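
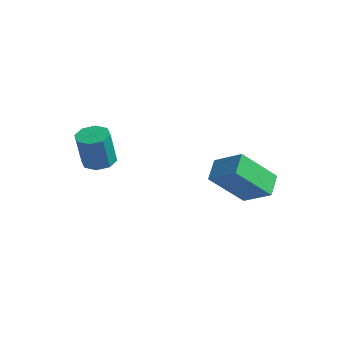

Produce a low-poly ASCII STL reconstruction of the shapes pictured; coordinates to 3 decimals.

solid 
facet normal -0.857 -0.122 -0.500
outer loop
vertex 2.142 1.052 3.208
vertex 2.847 2.42 1.664
vertex 2.598 0.175 2.64
endloop
endfacet
facet normal -0.324 -0.627 0.708
outer loop
vertex 3.893 0.36 3.396
vertex 2.142 1.052 3.208
vertex 2.598 0.175 2.64
endloop
endfacet
facet normal -0.857 -0.123 -0.500
outer loop
vertex 2.598 0.175 2.64
vertex 2.847 2.42 1.664
vertex 3.304 1.543 1.096
endloop
endfacet
facet normal 0.401 -0.769 -0.498
outer loop
vertex 3.304 1.543 1.096
vertex 3.893 0.36 3.396
vertex 2.598 0.175 2.64
endloop
endfacet
facet normal -0.401 0.769 0.498
outer loop
vertex 2.142 1.052 3.208
vertex 4.142 2.605 2.42
vertex 2.847 2.42 1.664
endloop
endfacet
facet normal -0.324 -0.627 0.708
outer loop
vertex 3.436 1.237 3.964
vertex 2.142 1.052 3.208
vertex 3.893 0.36 3.396
endloop
endfacet
facet normal -0.401 0.769 0.498
outer loop
vertex 3.436 1.237 3.964
vertex 4.142 2.605 2.42
vertex 2.142 1.052 3.208
endloop
endfacet
facet normal 0.324 0.627 -0.708
outer loop
vertex 2.847 2.42 1.664
vertex 4.142 2.605 2.42
vertex 3.304 1.543 1.096
endloop
endfacet
facet normal 0.401 -0.769 -0.498
outer loop
vertex 4.598 1.728 1.852
vertex 3.893 0.36 3.396
vertex 3.304 1.543 1.096
endloop
endfacet
facet normal 0.324 0.627 -0.708
outer loop
vertex 3.304 1.543 1.096
vertex 4.142 2.605 2.42
vertex 4.598 1.728 1.852
endloop
endfacet
facet normal 0.857 0.123 0.500
outer loop
vertex 4.598 1.728 1.852
vertex 3.436 1.237 3.964
vertex 3.893 0.36 3.396
endloop
endfacet
facet normal 0.857 0.122 0.500
outer loop
vertex 4.142 2.605 2.42
vertex 3.436 1.237 3.964
vertex 4.598 1.728 1.852
endloop
endfacet
facet normal -0.036 0.241 -0.970
outer loop
vertex -0.683 -2.08 3.013
vertex -1.41 -1.954 3.071
vertex -0.8 -1.543 3.151
endloop
endfacet
facet normal 0.978 0.209 0.017
outer loop
vertex -0.683 -2.08 3.013
vertex -0.8 -1.543 3.151
vertex -0.623 -2.493 4.672
endloop
endfacet
facet normal 0.978 0.209 0.017
outer loop
vertex -0.623 -2.493 4.672
vertex -0.8 -1.543 3.151
vertex -0.74 -1.956 4.809
endloop
endfacet
facet normal 0.034 -0.240 0.970
outer loop
vertex -0.623 -2.493 4.672
vertex -0.74 -1.956 4.809
vertex -1.35 -2.366 4.729
endloop
endfacet
facet normal -0.035 0.241 -0.970
outer loop
vertex -0.8 -1.543 3.151
vertex -1.41 -1.954 3.071
vertex -1.274 -1.247 3.242
endloop
endfacet
facet normal 0.546 0.817 0.184
outer loop
vertex -0.8 -1.543 3.151
vertex -1.274 -1.247 3.242
vertex -0.74 -1.956 4.809
endloop
endfacet
facet normal 0.547 0.817 0.183
outer loop
vertex -0.74 -1.956 4.809
vertex -1.274 -1.247 3.242
vertex -1.214 -1.659 4.9
endloop
endfacet
facet normal 0.035 -0.241 0.970
outer loop
vertex -0.74 -1.956 4.809
vertex -1.214 -1.659 4.9
vertex -1.35 -2.366 4.729
endloop
endfacet
facet normal -0.035 0.241 -0.970
outer loop
vertex -1.274 -1.247 3.242
vertex -1.41 -1.954 3.071
vertex -1.827 -1.364 3.233
endloop
endfacet
facet normal -0.205 0.948 0.243
outer loop
vertex -1.274 -1.247 3.242
vertex -1.827 -1.364 3.233
vertex -1.214 -1.659 4.9
endloop
endfacet
facet normal -0.206 0.948 0.243
outer loop
vertex -1.214 -1.659 4.9
vertex -1.827 -1.364 3.233
vertex -1.768 -1.777 4.891
endloop
endfacet
facet normal 0.036 -0.241 0.970
outer loop
vertex -1.214 -1.659 4.9
vertex -1.768 -1.777 4.891
vertex -1.35 -2.366 4.729
endloop
endfacet
facet normal -0.034 0.242 -0.970
outer loop
vertex -1.827 -1.364 3.233
vertex -1.41 -1.954 3.071
vertex -2.137 -1.827 3.128
endloop
endfacet
facet normal -0.837 0.524 0.160
outer loop
vertex -1.827 -1.364 3.233
vertex -2.137 -1.827 3.128
vertex -1.768 -1.777 4.891
endloop
endfacet
facet normal -0.837 0.523 0.160
outer loop
vertex -1.768 -1.777 4.891
vertex -2.137 -1.827 3.128
vertex -2.077 -2.24 4.787
endloop
endfacet
facet normal 0.036 -0.242 0.970
outer loop
vertex -1.768 -1.777 4.891
vertex -2.077 -2.24 4.787
vertex -1.35 -2.366 4.729
endloop
endfacet
facet normal -0.034 0.240 -0.970
outer loop
vertex -2.137 -1.827 3.128
vertex -1.41 -1.954 3.071
vertex -2.02 -2.364 2.991
endloop
endfacet
facet normal -0.978 -0.209 -0.017
outer loop
vertex -2.137 -1.827 3.128
vertex -2.02 -2.364 2.991
vertex -2.077 -2.24 4.787
endloop
endfacet
facet normal -0.978 -0.209 -0.017
outer loop
vertex -2.077 -2.24 4.787
vertex -2.02 -2.364 2.991
vertex -1.96 -2.777 4.649
endloop
endfacet
facet normal 0.036 -0.241 0.970
outer loop
vertex -2.077 -2.24 4.787
vertex -1.96 -2.777 4.649
vertex -1.35 -2.366 4.729
endloop
endfacet
facet normal -0.035 0.241 -0.970
outer loop
vertex -2.02 -2.364 2.991
vertex -1.41 -1.954 3.071
vertex -1.546 -2.661 2.9
endloop
endfacet
facet normal -0.547 -0.817 -0.184
outer loop
vertex -2.02 -2.364 2.991
vertex -1.546 -2.661 2.9
vertex -1.96 -2.777 4.649
endloop
endfacet
facet normal -0.546 -0.818 -0.183
outer loop
vertex -1.96 -2.777 4.649
vertex -1.546 -2.661 2.9
vertex -1.486 -3.073 4.558
endloop
endfacet
facet normal 0.035 -0.241 0.970
outer loop
vertex -1.96 -2.777 4.649
vertex -1.486 -3.073 4.558
vertex -1.35 -2.366 4.729
endloop
endfacet
facet normal -0.036 0.241 -0.970
outer loop
vertex -1.546 -2.661 2.9
vertex -1.41 -1.954 3.071
vertex -0.992 -2.543 2.909
endloop
endfacet
facet normal 0.206 -0.948 -0.243
outer loop
vertex -1.546 -2.661 2.9
vertex -0.992 -2.543 2.909
vertex -1.486 -3.073 4.558
endloop
endfacet
facet normal 0.205 -0.948 -0.243
outer loop
vertex -1.486 -3.073 4.558
vertex -0.992 -2.543 2.909
vertex -0.933 -2.956 4.567
endloop
endfacet
facet normal 0.035 -0.241 0.970
outer loop
vertex -1.486 -3.073 4.558
vertex -0.933 -2.956 4.567
vertex -1.35 -2.366 4.729
endloop
endfacet
facet normal -0.036 0.242 -0.970
outer loop
vertex -0.992 -2.543 2.909
vertex -1.41 -1.954 3.071
vertex -0.683 -2.08 3.013
endloop
endfacet
facet normal 0.837 -0.523 -0.160
outer loop
vertex -0.992 -2.543 2.909
vertex -0.683 -2.08 3.013
vertex -0.933 -2.956 4.567
endloop
endfacet
facet normal 0.837 -0.524 -0.161
outer loop
vertex -0.933 -2.956 4.567
vertex -0.683 -2.08 3.013
vertex -0.623 -2.493 4.672
endloop
endfacet
facet normal 0.034 -0.242 0.970
outer loop
vertex -0.933 -2.956 4.567
vertex -0.623 -2.493 4.672
vertex -1.35 -2.366 4.729
endloop
endfacet

endsolid


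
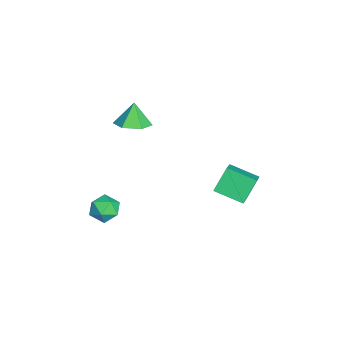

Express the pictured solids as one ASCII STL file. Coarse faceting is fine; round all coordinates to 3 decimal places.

solid 
facet normal 0.393 -0.044 -0.919
outer loop
vertex -0.297 -3.29 0.57
vertex -1.047 -2.818 0.227
vertex -0.283 -2.341 0.531
endloop
endfacet
facet normal 0.564 0.026 0.825
outer loop
vertex -0.297 -3.29 0.57
vertex -0.283 -2.341 0.531
vertex -1.553 -2.762 1.413
endloop
endfacet
facet normal 0.393 -0.044 -0.919
outer loop
vertex -0.283 -2.341 0.531
vertex -1.047 -2.818 0.227
vertex -1.033 -1.869 0.188
endloop
endfacet
facet normal 0.187 0.754 0.629
outer loop
vertex -0.283 -2.341 0.531
vertex -1.033 -1.869 0.188
vertex -1.553 -2.762 1.413
endloop
endfacet
facet normal 0.392 -0.044 -0.919
outer loop
vertex -1.033 -1.869 0.188
vertex -1.047 -2.818 0.227
vertex -1.797 -2.346 -0.115
endloop
endfacet
facet normal -0.588 0.752 0.299
outer loop
vertex -1.033 -1.869 0.188
vertex -1.797 -2.346 -0.115
vertex -1.553 -2.762 1.413
endloop
endfacet
facet normal 0.392 -0.043 -0.919
outer loop
vertex -1.797 -2.346 -0.115
vertex -1.047 -2.818 0.227
vertex -1.81 -3.295 -0.076
endloop
endfacet
facet normal -0.986 0.020 0.163
outer loop
vertex -1.797 -2.346 -0.115
vertex -1.81 -3.295 -0.076
vertex -1.553 -2.762 1.413
endloop
endfacet
facet normal 0.393 -0.045 -0.919
outer loop
vertex -1.81 -3.295 -0.076
vertex -1.047 -2.818 0.227
vertex -1.061 -3.767 0.267
endloop
endfacet
facet normal -0.610 -0.707 0.358
outer loop
vertex -1.81 -3.295 -0.076
vertex -1.061 -3.767 0.267
vertex -1.553 -2.762 1.413
endloop
endfacet
facet normal 0.392 -0.045 -0.919
outer loop
vertex -1.061 -3.767 0.267
vertex -1.047 -2.818 0.227
vertex -0.297 -3.29 0.57
endloop
endfacet
facet normal 0.167 -0.705 0.690
outer loop
vertex -1.061 -3.767 0.267
vertex -0.297 -3.29 0.57
vertex -1.553 -2.762 1.413
endloop
endfacet
facet normal -0.380 0.525 0.762
outer loop
vertex 2.608 -3.25 -2.452
vertex 2.389 -3.957 -2.074
vertex 3.136 -3.624 -1.931
endloop
endfacet
facet normal 0.165 0.873 0.460
outer loop
vertex 2.608 -3.25 -2.452
vertex 3.136 -3.624 -1.931
vertex 3.415 -3.301 -2.644
endloop
endfacet
facet normal 0.006 0.973 -0.231
outer loop
vertex 2.608 -3.25 -2.452
vertex 3.415 -3.301 -2.644
vertex 2.84 -3.436 -3.228
endloop
endfacet
facet normal -0.635 0.686 -0.354
outer loop
vertex 2.608 -3.25 -2.452
vertex 2.84 -3.436 -3.228
vertex 2.206 -3.841 -2.876
endloop
endfacet
facet normal -0.875 0.409 0.259
outer loop
vertex 2.608 -3.25 -2.452
vertex 2.206 -3.841 -2.876
vertex 2.389 -3.957 -2.074
endloop
endfacet
facet normal 0.740 0.454 0.496
outer loop
vertex 3.415 -3.301 -2.644
vertex 3.136 -3.624 -1.931
vertex 3.694 -4.039 -2.384
endloop
endfacet
facet normal -0.140 -0.108 0.984
outer loop
vertex 3.136 -3.624 -1.931
vertex 2.389 -3.957 -2.074
vertex 3.06 -4.444 -2.032
endloop
endfacet
facet normal -0.940 -0.295 0.172
outer loop
vertex 2.389 -3.957 -2.074
vertex 2.206 -3.841 -2.876
vertex 2.485 -4.579 -2.616
endloop
endfacet
facet normal -0.552 0.152 -0.820
outer loop
vertex 2.206 -3.841 -2.876
vertex 2.84 -3.436 -3.228
vertex 2.764 -4.256 -3.329
endloop
endfacet
facet normal 0.486 0.616 -0.621
outer loop
vertex 2.84 -3.436 -3.228
vertex 3.415 -3.301 -2.644
vertex 3.511 -3.923 -3.186
endloop
endfacet
facet normal 0.635 -0.686 0.354
outer loop
vertex 3.292 -4.63 -2.808
vertex 3.694 -4.039 -2.384
vertex 3.06 -4.444 -2.032
endloop
endfacet
facet normal -0.006 -0.973 0.231
outer loop
vertex 3.292 -4.63 -2.808
vertex 3.06 -4.444 -2.032
vertex 2.485 -4.579 -2.616
endloop
endfacet
facet normal -0.165 -0.873 -0.460
outer loop
vertex 3.292 -4.63 -2.808
vertex 2.485 -4.579 -2.616
vertex 2.764 -4.256 -3.329
endloop
endfacet
facet normal 0.380 -0.525 -0.762
outer loop
vertex 3.292 -4.63 -2.808
vertex 2.764 -4.256 -3.329
vertex 3.511 -3.923 -3.186
endloop
endfacet
facet normal 0.875 -0.409 -0.259
outer loop
vertex 3.292 -4.63 -2.808
vertex 3.511 -3.923 -3.186
vertex 3.694 -4.039 -2.384
endloop
endfacet
facet normal 0.552 -0.152 0.820
outer loop
vertex 3.06 -4.444 -2.032
vertex 3.694 -4.039 -2.384
vertex 3.136 -3.624 -1.931
endloop
endfacet
facet normal -0.486 -0.616 0.621
outer loop
vertex 2.485 -4.579 -2.616
vertex 3.06 -4.444 -2.032
vertex 2.389 -3.957 -2.074
endloop
endfacet
facet normal -0.740 -0.454 -0.496
outer loop
vertex 2.764 -4.256 -3.329
vertex 2.485 -4.579 -2.616
vertex 2.206 -3.841 -2.876
endloop
endfacet
facet normal 0.140 0.108 -0.984
outer loop
vertex 3.511 -3.923 -3.186
vertex 2.764 -4.256 -3.329
vertex 2.84 -3.436 -3.228
endloop
endfacet
facet normal 0.940 0.295 -0.172
outer loop
vertex 3.694 -4.039 -2.384
vertex 3.511 -3.923 -3.186
vertex 3.415 -3.301 -2.644
endloop
endfacet
facet normal -0.460 0.418 0.783
outer loop
vertex 0.629 1.717 -1.487
vertex 1.115 3.143 -1.963
vertex -0.471 1.852 -2.205
endloop
endfacet
facet normal -0.307 -0.903 0.301
outer loop
vertex 0.205 1.237 -3.357
vertex 0.629 1.717 -1.487
vertex -0.471 1.852 -2.205
endloop
endfacet
facet normal -0.460 0.418 0.783
outer loop
vertex -0.471 1.852 -2.205
vertex 1.115 3.143 -1.963
vertex 0.015 3.278 -2.681
endloop
endfacet
facet normal -0.833 0.102 -0.544
outer loop
vertex 0.015 3.278 -2.681
vertex 0.205 1.237 -3.357
vertex -0.471 1.852 -2.205
endloop
endfacet
facet normal 0.833 -0.102 0.544
outer loop
vertex 0.629 1.717 -1.487
vertex 1.791 2.528 -3.115
vertex 1.115 3.143 -1.963
endloop
endfacet
facet normal -0.307 -0.903 0.301
outer loop
vertex 1.305 1.102 -2.639
vertex 0.629 1.717 -1.487
vertex 0.205 1.237 -3.357
endloop
endfacet
facet normal 0.833 -0.102 0.544
outer loop
vertex 1.305 1.102 -2.639
vertex 1.791 2.528 -3.115
vertex 0.629 1.717 -1.487
endloop
endfacet
facet normal 0.307 0.903 -0.301
outer loop
vertex 1.115 3.143 -1.963
vertex 1.791 2.528 -3.115
vertex 0.015 3.278 -2.681
endloop
endfacet
facet normal -0.833 0.102 -0.544
outer loop
vertex 0.691 2.663 -3.833
vertex 0.205 1.237 -3.357
vertex 0.015 3.278 -2.681
endloop
endfacet
facet normal 0.307 0.903 -0.301
outer loop
vertex 0.015 3.278 -2.681
vertex 1.791 2.528 -3.115
vertex 0.691 2.663 -3.833
endloop
endfacet
facet normal 0.460 -0.418 -0.783
outer loop
vertex 0.691 2.663 -3.833
vertex 1.305 1.102 -2.639
vertex 0.205 1.237 -3.357
endloop
endfacet
facet normal 0.460 -0.418 -0.783
outer loop
vertex 1.791 2.528 -3.115
vertex 1.305 1.102 -2.639
vertex 0.691 2.663 -3.833
endloop
endfacet

endsolid


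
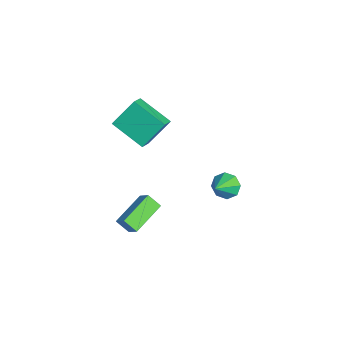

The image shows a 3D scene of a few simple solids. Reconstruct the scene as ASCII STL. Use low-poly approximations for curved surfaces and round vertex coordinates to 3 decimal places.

solid 
facet normal -0.722 0.434 -0.540
outer loop
vertex -0.913 2.815 -0.72
vertex -1.421 2.785 -0.065
vertex -0.872 3.335 -0.357
endloop
endfacet
facet normal 0.942 0.139 -0.305
outer loop
vertex -0.913 2.815 -0.72
vertex -0.872 3.335 -0.357
vertex -0.339 2.135 0.745
endloop
endfacet
facet normal -0.721 0.433 -0.540
outer loop
vertex -0.872 3.335 -0.357
vertex -1.421 2.785 -0.065
vertex -1.153 3.533 0.177
endloop
endfacet
facet normal 0.803 0.555 0.217
outer loop
vertex -0.872 3.335 -0.357
vertex -1.153 3.533 0.177
vertex -0.339 2.135 0.745
endloop
endfacet
facet normal -0.722 0.433 -0.539
outer loop
vertex -1.153 3.533 0.177
vertex -1.421 2.785 -0.065
vertex -1.59 3.293 0.57
endloop
endfacet
facet normal 0.386 0.531 0.754
outer loop
vertex -1.153 3.533 0.177
vertex -1.59 3.293 0.57
vertex -0.339 2.135 0.745
endloop
endfacet
facet normal -0.721 0.434 -0.539
outer loop
vertex -1.59 3.293 0.57
vertex -1.421 2.785 -0.065
vertex -1.929 2.756 0.591
endloop
endfacet
facet normal -0.065 0.080 0.995
outer loop
vertex -1.59 3.293 0.57
vertex -1.929 2.756 0.591
vertex -0.339 2.135 0.745
endloop
endfacet
facet normal -0.722 0.434 -0.540
outer loop
vertex -1.929 2.756 0.591
vertex -1.421 2.785 -0.065
vertex -1.97 2.236 0.228
endloop
endfacet
facet normal -0.285 -0.533 0.796
outer loop
vertex -1.929 2.756 0.591
vertex -1.97 2.236 0.228
vertex -0.339 2.135 0.745
endloop
endfacet
facet normal -0.722 0.434 -0.539
outer loop
vertex -1.97 2.236 0.228
vertex -1.421 2.785 -0.065
vertex -1.69 2.038 -0.306
endloop
endfacet
facet normal -0.146 -0.950 0.276
outer loop
vertex -1.97 2.236 0.228
vertex -1.69 2.038 -0.306
vertex -0.339 2.135 0.745
endloop
endfacet
facet normal -0.722 0.434 -0.539
outer loop
vertex -1.69 2.038 -0.306
vertex -1.421 2.785 -0.065
vertex -1.252 2.278 -0.699
endloop
endfacet
facet normal 0.271 -0.926 -0.263
outer loop
vertex -1.69 2.038 -0.306
vertex -1.252 2.278 -0.699
vertex -0.339 2.135 0.745
endloop
endfacet
facet normal -0.721 0.434 -0.540
outer loop
vertex -1.252 2.278 -0.699
vertex -1.421 2.785 -0.065
vertex -0.913 2.815 -0.72
endloop
endfacet
facet normal 0.722 -0.475 -0.503
outer loop
vertex -1.252 2.278 -0.699
vertex -0.913 2.815 -0.72
vertex -0.339 2.135 0.745
endloop
endfacet
facet normal -0.546 -0.710 0.445
outer loop
vertex -3.451 -3.027 3.568
vertex -3.776 -1.848 5.049
vertex -4.28 -2.677 3.108
endloop
endfacet
facet normal 0.169 -0.614 -0.771
outer loop
vertex -3.104 -1.152 2.151
vertex -3.451 -3.027 3.568
vertex -4.28 -2.677 3.108
endloop
endfacet
facet normal -0.547 -0.709 0.445
outer loop
vertex -4.28 -2.677 3.108
vertex -3.776 -1.848 5.049
vertex -4.604 -1.498 4.588
endloop
endfacet
facet normal -0.820 0.346 -0.456
outer loop
vertex -4.604 -1.498 4.588
vertex -3.104 -1.152 2.151
vertex -4.28 -2.677 3.108
endloop
endfacet
facet normal 0.820 -0.346 0.456
outer loop
vertex -3.451 -3.027 3.568
vertex -2.6 -0.323 4.092
vertex -3.776 -1.848 5.049
endloop
endfacet
facet normal 0.170 -0.614 -0.771
outer loop
vertex -2.276 -1.502 2.612
vertex -3.451 -3.027 3.568
vertex -3.104 -1.152 2.151
endloop
endfacet
facet normal 0.820 -0.346 0.455
outer loop
vertex -2.276 -1.502 2.612
vertex -2.6 -0.323 4.092
vertex -3.451 -3.027 3.568
endloop
endfacet
facet normal -0.169 0.614 0.771
outer loop
vertex -3.776 -1.848 5.049
vertex -2.6 -0.323 4.092
vertex -4.604 -1.498 4.588
endloop
endfacet
facet normal -0.820 0.346 -0.456
outer loop
vertex -3.429 0.027 3.632
vertex -3.104 -1.152 2.151
vertex -4.604 -1.498 4.588
endloop
endfacet
facet normal -0.169 0.614 0.771
outer loop
vertex -4.604 -1.498 4.588
vertex -2.6 -0.323 4.092
vertex -3.429 0.027 3.632
endloop
endfacet
facet normal 0.547 0.709 -0.444
outer loop
vertex -3.429 0.027 3.632
vertex -2.276 -1.502 2.612
vertex -3.104 -1.152 2.151
endloop
endfacet
facet normal 0.547 0.709 -0.445
outer loop
vertex -2.6 -0.323 4.092
vertex -2.276 -1.502 2.612
vertex -3.429 0.027 3.632
endloop
endfacet
facet normal -0.715 0.624 0.315
outer loop
vertex -2.487 -1.221 -1.697
vertex -2.214 -0.562 -2.383
vertex -3.129 -1.63 -2.345
endloop
endfacet
facet normal -0.275 -0.666 0.693
outer loop
vertex -1.606 -2.958 -3.017
vertex -2.487 -1.221 -1.697
vertex -3.129 -1.63 -2.345
endloop
endfacet
facet normal -0.715 0.624 0.316
outer loop
vertex -3.129 -1.63 -2.345
vertex -2.214 -0.562 -2.383
vertex -2.857 -0.971 -3.031
endloop
endfacet
facet normal -0.643 -0.409 -0.648
outer loop
vertex -2.857 -0.971 -3.031
vertex -1.606 -2.958 -3.017
vertex -3.129 -1.63 -2.345
endloop
endfacet
facet normal 0.642 0.409 0.648
outer loop
vertex -2.487 -1.221 -1.697
vertex -0.691 -1.89 -3.055
vertex -2.214 -0.562 -2.383
endloop
endfacet
facet normal -0.275 -0.666 0.693
outer loop
vertex -0.963 -2.549 -2.369
vertex -2.487 -1.221 -1.697
vertex -1.606 -2.958 -3.017
endloop
endfacet
facet normal 0.642 0.409 0.648
outer loop
vertex -0.963 -2.549 -2.369
vertex -0.691 -1.89 -3.055
vertex -2.487 -1.221 -1.697
endloop
endfacet
facet normal 0.275 0.666 -0.693
outer loop
vertex -2.214 -0.562 -2.383
vertex -0.691 -1.89 -3.055
vertex -2.857 -0.971 -3.031
endloop
endfacet
facet normal -0.642 -0.409 -0.648
outer loop
vertex -1.333 -2.299 -3.703
vertex -1.606 -2.958 -3.017
vertex -2.857 -0.971 -3.031
endloop
endfacet
facet normal 0.275 0.666 -0.693
outer loop
vertex -2.857 -0.971 -3.031
vertex -0.691 -1.89 -3.055
vertex -1.333 -2.299 -3.703
endloop
endfacet
facet normal 0.715 -0.624 -0.315
outer loop
vertex -1.333 -2.299 -3.703
vertex -0.963 -2.549 -2.369
vertex -1.606 -2.958 -3.017
endloop
endfacet
facet normal 0.715 -0.623 -0.315
outer loop
vertex -0.691 -1.89 -3.055
vertex -0.963 -2.549 -2.369
vertex -1.333 -2.299 -3.703
endloop
endfacet

endsolid


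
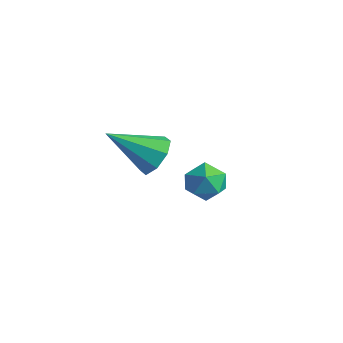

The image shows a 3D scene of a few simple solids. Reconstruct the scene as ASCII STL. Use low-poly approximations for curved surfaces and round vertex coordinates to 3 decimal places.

solid 
facet normal -0.764 -0.118 0.634
outer loop
vertex 2.703 0.573 1.727
vertex 3.079 -0.105 2.054
vertex 3.23 0.656 2.378
endloop
endfacet
facet normal -0.673 0.570 0.472
outer loop
vertex 2.703 0.573 1.727
vertex 3.23 0.656 2.378
vertex 3.254 1.209 1.744
endloop
endfacet
facet normal -0.731 0.640 -0.236
outer loop
vertex 2.703 0.573 1.727
vertex 3.254 1.209 1.744
vertex 3.118 0.789 1.028
endloop
endfacet
facet normal -0.859 -0.006 -0.512
outer loop
vertex 2.703 0.573 1.727
vertex 3.118 0.789 1.028
vertex 3.01 -0.023 1.219
endloop
endfacet
facet normal -0.879 -0.475 0.026
outer loop
vertex 2.703 0.573 1.727
vertex 3.01 -0.023 1.219
vertex 3.079 -0.105 2.054
endloop
endfacet
facet normal -0.008 0.754 0.657
outer loop
vertex 3.254 1.209 1.744
vertex 3.23 0.656 2.378
vertex 3.97 0.923 2.081
endloop
endfacet
facet normal -0.157 -0.360 0.920
outer loop
vertex 3.23 0.656 2.378
vertex 3.079 -0.105 2.054
vertex 3.862 0.111 2.272
endloop
endfacet
facet normal -0.344 -0.937 -0.064
outer loop
vertex 3.079 -0.105 2.054
vertex 3.01 -0.023 1.219
vertex 3.726 -0.309 1.556
endloop
endfacet
facet normal -0.310 -0.178 -0.934
outer loop
vertex 3.01 -0.023 1.219
vertex 3.118 0.789 1.028
vertex 3.75 0.244 0.922
endloop
endfacet
facet normal -0.103 0.866 -0.489
outer loop
vertex 3.118 0.789 1.028
vertex 3.254 1.209 1.744
vertex 3.901 1.005 1.246
endloop
endfacet
facet normal 0.859 0.006 0.512
outer loop
vertex 4.277 0.327 1.573
vertex 3.97 0.923 2.081
vertex 3.862 0.111 2.272
endloop
endfacet
facet normal 0.731 -0.640 0.236
outer loop
vertex 4.277 0.327 1.573
vertex 3.862 0.111 2.272
vertex 3.726 -0.309 1.556
endloop
endfacet
facet normal 0.673 -0.570 -0.472
outer loop
vertex 4.277 0.327 1.573
vertex 3.726 -0.309 1.556
vertex 3.75 0.244 0.922
endloop
endfacet
facet normal 0.764 0.118 -0.634
outer loop
vertex 4.277 0.327 1.573
vertex 3.75 0.244 0.922
vertex 3.901 1.005 1.246
endloop
endfacet
facet normal 0.879 0.475 -0.026
outer loop
vertex 4.277 0.327 1.573
vertex 3.901 1.005 1.246
vertex 3.97 0.923 2.081
endloop
endfacet
facet normal 0.310 0.178 0.934
outer loop
vertex 3.862 0.111 2.272
vertex 3.97 0.923 2.081
vertex 3.23 0.656 2.378
endloop
endfacet
facet normal 0.103 -0.866 0.489
outer loop
vertex 3.726 -0.309 1.556
vertex 3.862 0.111 2.272
vertex 3.079 -0.105 2.054
endloop
endfacet
facet normal 0.008 -0.754 -0.657
outer loop
vertex 3.75 0.244 0.922
vertex 3.726 -0.309 1.556
vertex 3.01 -0.023 1.219
endloop
endfacet
facet normal 0.157 0.360 -0.920
outer loop
vertex 3.901 1.005 1.246
vertex 3.75 0.244 0.922
vertex 3.118 0.789 1.028
endloop
endfacet
facet normal 0.344 0.937 0.064
outer loop
vertex 3.97 0.923 2.081
vertex 3.901 1.005 1.246
vertex 3.254 1.209 1.744
endloop
endfacet
facet normal 0.513 0.628 -0.585
outer loop
vertex -0.084 2.095 0.922
vertex -0.395 1.648 0.169
vertex -0.695 2.367 0.678
endloop
endfacet
facet normal -0.182 0.397 0.899
outer loop
vertex -0.084 2.095 0.922
vertex -0.695 2.367 0.678
vertex -1.505 0.292 1.431
endloop
endfacet
facet normal 0.514 0.628 -0.584
outer loop
vertex -0.695 2.367 0.678
vertex -0.395 1.648 0.169
vertex -1.13 2.218 0.135
endloop
endfacet
facet normal -0.749 0.464 0.473
outer loop
vertex -0.695 2.367 0.678
vertex -1.13 2.218 0.135
vertex -1.505 0.292 1.431
endloop
endfacet
facet normal 0.514 0.628 -0.585
outer loop
vertex -1.13 2.218 0.135
vertex -0.395 1.648 0.169
vertex -1.135 1.735 -0.388
endloop
endfacet
facet normal -0.987 0.122 -0.104
outer loop
vertex -1.13 2.218 0.135
vertex -1.135 1.735 -0.388
vertex -1.505 0.292 1.431
endloop
endfacet
facet normal 0.514 0.628 -0.584
outer loop
vertex -1.135 1.735 -0.388
vertex -0.395 1.648 0.169
vertex -0.707 1.202 -0.585
endloop
endfacet
facet normal -0.758 -0.427 -0.493
outer loop
vertex -1.135 1.735 -0.388
vertex -0.707 1.202 -0.585
vertex -1.505 0.292 1.431
endloop
endfacet
facet normal 0.513 0.629 -0.584
outer loop
vertex -0.707 1.202 -0.585
vertex -0.395 1.648 0.169
vertex -0.096 0.93 -0.341
endloop
endfacet
facet normal -0.197 -0.862 -0.467
outer loop
vertex -0.707 1.202 -0.585
vertex -0.096 0.93 -0.341
vertex -1.505 0.292 1.431
endloop
endfacet
facet normal 0.514 0.629 -0.584
outer loop
vertex -0.096 0.93 -0.341
vertex -0.395 1.648 0.169
vertex 0.339 1.079 0.202
endloop
endfacet
facet normal 0.369 -0.929 -0.041
outer loop
vertex -0.096 0.93 -0.341
vertex 0.339 1.079 0.202
vertex -1.505 0.292 1.431
endloop
endfacet
facet normal 0.513 0.628 -0.585
outer loop
vertex 0.339 1.079 0.202
vertex -0.395 1.648 0.169
vertex 0.344 1.562 0.725
endloop
endfacet
facet normal 0.607 -0.586 0.536
outer loop
vertex 0.339 1.079 0.202
vertex 0.344 1.562 0.725
vertex -1.505 0.292 1.431
endloop
endfacet
facet normal 0.513 0.628 -0.585
outer loop
vertex 0.344 1.562 0.725
vertex -0.395 1.648 0.169
vertex -0.084 2.095 0.922
endloop
endfacet
facet normal 0.379 -0.038 0.925
outer loop
vertex 0.344 1.562 0.725
vertex -0.084 2.095 0.922
vertex -1.505 0.292 1.431
endloop
endfacet

endsolid


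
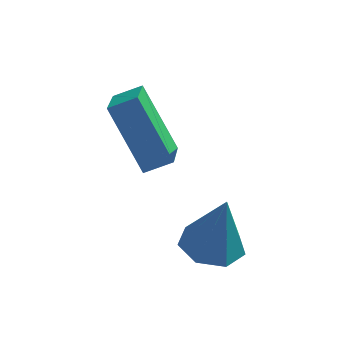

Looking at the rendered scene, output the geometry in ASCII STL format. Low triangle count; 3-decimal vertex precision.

solid 
facet normal -0.491 0.348 0.799
outer loop
vertex -0.811 2.073 2.535
vertex -0.085 2.333 2.868
vertex -0.981 3.463 1.825
endloop
endfacet
facet normal -0.864 -0.309 -0.397
outer loop
vertex 0.085 2.707 0.092
vertex -0.811 2.073 2.535
vertex -0.981 3.463 1.825
endloop
endfacet
facet normal -0.490 0.349 0.799
outer loop
vertex -0.981 3.463 1.825
vertex -0.085 2.333 2.868
vertex -0.254 3.722 2.158
endloop
endfacet
facet normal -0.108 0.885 -0.453
outer loop
vertex -0.254 3.722 2.158
vertex 0.085 2.707 0.092
vertex -0.981 3.463 1.825
endloop
endfacet
facet normal 0.109 -0.885 0.453
outer loop
vertex -0.811 2.073 2.535
vertex 0.981 1.577 1.135
vertex -0.085 2.333 2.868
endloop
endfacet
facet normal -0.865 -0.308 -0.397
outer loop
vertex 0.254 1.318 0.802
vertex -0.811 2.073 2.535
vertex 0.085 2.707 0.092
endloop
endfacet
facet normal 0.108 -0.885 0.452
outer loop
vertex 0.254 1.318 0.802
vertex 0.981 1.577 1.135
vertex -0.811 2.073 2.535
endloop
endfacet
facet normal 0.864 0.308 0.397
outer loop
vertex -0.085 2.333 2.868
vertex 0.981 1.577 1.135
vertex -0.254 3.722 2.158
endloop
endfacet
facet normal -0.109 0.885 -0.453
outer loop
vertex 0.811 2.967 0.425
vertex 0.085 2.707 0.092
vertex -0.254 3.722 2.158
endloop
endfacet
facet normal 0.864 0.308 0.397
outer loop
vertex -0.254 3.722 2.158
vertex 0.981 1.577 1.135
vertex 0.811 2.967 0.425
endloop
endfacet
facet normal 0.491 -0.348 -0.798
outer loop
vertex 0.811 2.967 0.425
vertex 0.254 1.318 0.802
vertex 0.085 2.707 0.092
endloop
endfacet
facet normal 0.490 -0.348 -0.799
outer loop
vertex 0.981 1.577 1.135
vertex 0.254 1.318 0.802
vertex 0.811 2.967 0.425
endloop
endfacet
facet normal -0.195 -0.014 -0.981
outer loop
vertex 2.706 1.303 -1.287
vertex 2.122 0.657 -1.162
vertex 1.99 1.527 -1.148
endloop
endfacet
facet normal 0.339 0.883 0.324
outer loop
vertex 2.706 1.303 -1.287
vertex 1.99 1.527 -1.148
vertex 2.478 0.683 0.642
endloop
endfacet
facet normal -0.194 -0.014 -0.981
outer loop
vertex 1.99 1.527 -1.148
vertex 2.122 0.657 -1.162
vertex 1.372 1.096 -1.02
endloop
endfacet
facet normal -0.434 0.764 0.478
outer loop
vertex 1.99 1.527 -1.148
vertex 1.372 1.096 -1.02
vertex 2.478 0.683 0.642
endloop
endfacet
facet normal -0.194 -0.014 -0.981
outer loop
vertex 1.372 1.096 -1.02
vertex 2.122 0.657 -1.162
vertex 1.319 0.335 -0.999
endloop
endfacet
facet normal -0.822 0.073 0.565
outer loop
vertex 1.372 1.096 -1.02
vertex 1.319 0.335 -0.999
vertex 2.478 0.683 0.642
endloop
endfacet
facet normal -0.194 -0.013 -0.981
outer loop
vertex 1.319 0.335 -0.999
vertex 2.122 0.657 -1.162
vertex 1.87 -0.184 -1.101
endloop
endfacet
facet normal -0.533 -0.668 0.518
outer loop
vertex 1.319 0.335 -0.999
vertex 1.87 -0.184 -1.101
vertex 2.478 0.683 0.642
endloop
endfacet
facet normal -0.194 -0.013 -0.981
outer loop
vertex 1.87 -0.184 -1.101
vertex 2.122 0.657 -1.162
vertex 2.611 -0.069 -1.249
endloop
endfacet
facet normal 0.215 -0.902 0.374
outer loop
vertex 1.87 -0.184 -1.101
vertex 2.611 -0.069 -1.249
vertex 2.478 0.683 0.642
endloop
endfacet
facet normal -0.195 -0.014 -0.981
outer loop
vertex 2.611 -0.069 -1.249
vertex 2.122 0.657 -1.162
vertex 2.983 0.593 -1.332
endloop
endfacet
facet normal 0.859 -0.452 0.240
outer loop
vertex 2.611 -0.069 -1.249
vertex 2.983 0.593 -1.332
vertex 2.478 0.683 0.642
endloop
endfacet
facet normal -0.195 -0.014 -0.981
outer loop
vertex 2.983 0.593 -1.332
vertex 2.122 0.657 -1.162
vertex 2.706 1.303 -1.287
endloop
endfacet
facet normal 0.914 0.343 0.218
outer loop
vertex 2.983 0.593 -1.332
vertex 2.706 1.303 -1.287
vertex 2.478 0.683 0.642
endloop
endfacet

endsolid


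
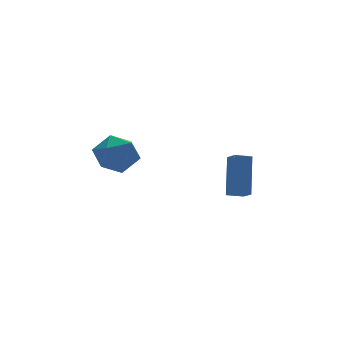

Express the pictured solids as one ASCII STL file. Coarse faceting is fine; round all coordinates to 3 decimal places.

solid 
facet normal 0.339 0.744 0.576
outer loop
vertex -3.694 -1.783 -1.19
vertex -3.816 -2.42 -0.296
vertex -2.862 -2.424 -0.852
endloop
endfacet
facet normal 0.628 0.775 -0.076
outer loop
vertex -3.694 -1.783 -1.19
vertex -2.862 -2.424 -0.852
vertex -3.093 -2.342 -1.928
endloop
endfacet
facet normal 0.097 0.830 -0.550
outer loop
vertex -3.694 -1.783 -1.19
vertex -3.093 -2.342 -1.928
vertex -4.19 -2.287 -2.038
endloop
endfacet
facet normal -0.520 0.833 -0.191
outer loop
vertex -3.694 -1.783 -1.19
vertex -4.19 -2.287 -2.038
vertex -4.637 -2.335 -1.03
endloop
endfacet
facet normal -0.371 0.780 0.505
outer loop
vertex -3.694 -1.783 -1.19
vertex -4.637 -2.335 -1.03
vertex -3.816 -2.42 -0.296
endloop
endfacet
facet normal 0.968 0.159 -0.196
outer loop
vertex -3.093 -2.342 -1.928
vertex -2.862 -2.424 -0.852
vertex -2.843 -3.325 -1.49
endloop
endfacet
facet normal 0.501 0.109 0.859
outer loop
vertex -2.862 -2.424 -0.852
vertex -3.816 -2.42 -0.296
vertex -3.29 -3.373 -0.482
endloop
endfacet
facet normal -0.648 0.167 0.744
outer loop
vertex -3.816 -2.42 -0.296
vertex -4.637 -2.335 -1.03
vertex -4.387 -3.318 -0.592
endloop
endfacet
facet normal -0.889 0.252 -0.382
outer loop
vertex -4.637 -2.335 -1.03
vertex -4.19 -2.287 -2.038
vertex -4.618 -3.236 -1.668
endloop
endfacet
facet normal 0.109 0.248 -0.963
outer loop
vertex -4.19 -2.287 -2.038
vertex -3.093 -2.342 -1.928
vertex -3.664 -3.24 -2.224
endloop
endfacet
facet normal 0.520 -0.833 0.191
outer loop
vertex -3.786 -3.877 -1.33
vertex -2.843 -3.325 -1.49
vertex -3.29 -3.373 -0.482
endloop
endfacet
facet normal -0.097 -0.830 0.550
outer loop
vertex -3.786 -3.877 -1.33
vertex -3.29 -3.373 -0.482
vertex -4.387 -3.318 -0.592
endloop
endfacet
facet normal -0.628 -0.775 0.076
outer loop
vertex -3.786 -3.877 -1.33
vertex -4.387 -3.318 -0.592
vertex -4.618 -3.236 -1.668
endloop
endfacet
facet normal -0.339 -0.744 -0.576
outer loop
vertex -3.786 -3.877 -1.33
vertex -4.618 -3.236 -1.668
vertex -3.664 -3.24 -2.224
endloop
endfacet
facet normal 0.371 -0.780 -0.505
outer loop
vertex -3.786 -3.877 -1.33
vertex -3.664 -3.24 -2.224
vertex -2.843 -3.325 -1.49
endloop
endfacet
facet normal 0.889 -0.252 0.382
outer loop
vertex -3.29 -3.373 -0.482
vertex -2.843 -3.325 -1.49
vertex -2.862 -2.424 -0.852
endloop
endfacet
facet normal -0.109 -0.248 0.963
outer loop
vertex -4.387 -3.318 -0.592
vertex -3.29 -3.373 -0.482
vertex -3.816 -2.42 -0.296
endloop
endfacet
facet normal -0.968 -0.159 0.196
outer loop
vertex -4.618 -3.236 -1.668
vertex -4.387 -3.318 -0.592
vertex -4.637 -2.335 -1.03
endloop
endfacet
facet normal -0.501 -0.109 -0.859
outer loop
vertex -3.664 -3.24 -2.224
vertex -4.618 -3.236 -1.668
vertex -4.19 -2.287 -2.038
endloop
endfacet
facet normal 0.648 -0.167 -0.744
outer loop
vertex -2.843 -3.325 -1.49
vertex -3.664 -3.24 -2.224
vertex -3.093 -2.342 -1.928
endloop
endfacet
facet normal -0.960 0.143 0.242
outer loop
vertex 1.152 -4.195 -4.038
vertex 1.753 -3.139 -2.276
vertex 1.151 -3.482 -4.464
endloop
endfacet
facet normal -0.281 -0.493 -0.824
outer loop
vertex 1.947 -3.601 -4.664
vertex 1.152 -4.195 -4.038
vertex 1.151 -3.482 -4.464
endloop
endfacet
facet normal -0.960 0.143 0.242
outer loop
vertex 1.151 -3.482 -4.464
vertex 1.753 -3.139 -2.276
vertex 1.752 -2.427 -2.702
endloop
endfacet
facet normal -0.001 0.858 -0.514
outer loop
vertex 1.752 -2.427 -2.702
vertex 1.947 -3.601 -4.664
vertex 1.151 -3.482 -4.464
endloop
endfacet
facet normal 0.001 -0.858 0.514
outer loop
vertex 1.152 -4.195 -4.038
vertex 2.549 -3.258 -2.476
vertex 1.753 -3.139 -2.276
endloop
endfacet
facet normal -0.280 -0.493 -0.824
outer loop
vertex 1.948 -4.313 -4.238
vertex 1.152 -4.195 -4.038
vertex 1.947 -3.601 -4.664
endloop
endfacet
facet normal 0.002 -0.858 0.513
outer loop
vertex 1.948 -4.313 -4.238
vertex 2.549 -3.258 -2.476
vertex 1.152 -4.195 -4.038
endloop
endfacet
facet normal 0.281 0.493 0.823
outer loop
vertex 1.753 -3.139 -2.276
vertex 2.549 -3.258 -2.476
vertex 1.752 -2.427 -2.702
endloop
endfacet
facet normal -0.002 0.858 -0.514
outer loop
vertex 2.548 -2.545 -2.902
vertex 1.947 -3.601 -4.664
vertex 1.752 -2.427 -2.702
endloop
endfacet
facet normal 0.280 0.493 0.824
outer loop
vertex 1.752 -2.427 -2.702
vertex 2.549 -3.258 -2.476
vertex 2.548 -2.545 -2.902
endloop
endfacet
facet normal 0.960 -0.143 -0.242
outer loop
vertex 2.548 -2.545 -2.902
vertex 1.948 -4.313 -4.238
vertex 1.947 -3.601 -4.664
endloop
endfacet
facet normal 0.960 -0.143 -0.242
outer loop
vertex 2.549 -3.258 -2.476
vertex 1.948 -4.313 -4.238
vertex 2.548 -2.545 -2.902
endloop
endfacet

endsolid


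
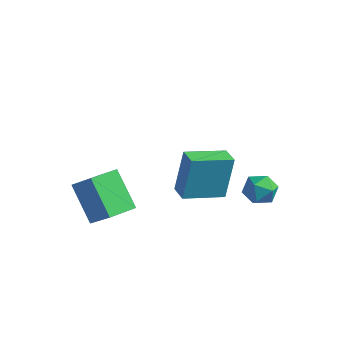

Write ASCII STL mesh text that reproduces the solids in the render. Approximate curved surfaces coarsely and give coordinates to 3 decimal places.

solid 
facet normal -0.668 0.230 0.707
outer loop
vertex -1.204 -2.532 2.478
vertex -0.918 -1.163 2.304
vertex -2.399 -2.431 1.316
endloop
endfacet
facet normal -0.202 -0.971 0.124
outer loop
vertex -0.982 -2.917 -0.184
vertex -1.204 -2.532 2.478
vertex -2.399 -2.431 1.316
endloop
endfacet
facet normal -0.668 0.229 0.708
outer loop
vertex -2.399 -2.431 1.316
vertex -0.918 -1.163 2.304
vertex -2.113 -1.061 1.142
endloop
endfacet
facet normal -0.716 0.061 -0.696
outer loop
vertex -2.113 -1.061 1.142
vertex -0.982 -2.917 -0.184
vertex -2.399 -2.431 1.316
endloop
endfacet
facet normal 0.716 -0.061 0.696
outer loop
vertex -1.204 -2.532 2.478
vertex 0.499 -1.649 0.804
vertex -0.918 -1.163 2.304
endloop
endfacet
facet normal -0.203 -0.971 0.124
outer loop
vertex 0.213 -3.019 0.978
vertex -1.204 -2.532 2.478
vertex -0.982 -2.917 -0.184
endloop
endfacet
facet normal 0.716 -0.061 0.696
outer loop
vertex 0.213 -3.019 0.978
vertex 0.499 -1.649 0.804
vertex -1.204 -2.532 2.478
endloop
endfacet
facet normal 0.203 0.971 -0.123
outer loop
vertex -0.918 -1.163 2.304
vertex 0.499 -1.649 0.804
vertex -2.113 -1.061 1.142
endloop
endfacet
facet normal -0.716 0.061 -0.696
outer loop
vertex -0.696 -1.548 -0.358
vertex -0.982 -2.917 -0.184
vertex -2.113 -1.061 1.142
endloop
endfacet
facet normal 0.203 0.971 -0.124
outer loop
vertex -2.113 -1.061 1.142
vertex 0.499 -1.649 0.804
vertex -0.696 -1.548 -0.358
endloop
endfacet
facet normal 0.668 -0.230 -0.708
outer loop
vertex -0.696 -1.548 -0.358
vertex 0.213 -3.019 0.978
vertex -0.982 -2.917 -0.184
endloop
endfacet
facet normal 0.669 -0.229 -0.707
outer loop
vertex 0.499 -1.649 0.804
vertex 0.213 -3.019 0.978
vertex -0.696 -1.548 -0.358
endloop
endfacet
facet normal -0.526 -0.819 0.231
outer loop
vertex 3.241 -1.391 5.196
vertex 2.467 -0.926 5.083
vertex 3.205 -1.947 3.14
endloop
endfacet
facet normal 0.851 -0.511 0.123
outer loop
vertex 4.213 -0.374 2.697
vertex 3.241 -1.391 5.196
vertex 3.205 -1.947 3.14
endloop
endfacet
facet normal -0.525 -0.819 0.231
outer loop
vertex 3.205 -1.947 3.14
vertex 2.467 -0.926 5.083
vertex 2.431 -1.482 3.028
endloop
endfacet
facet normal -0.017 -0.261 -0.965
outer loop
vertex 2.431 -1.482 3.028
vertex 4.213 -0.374 2.697
vertex 3.205 -1.947 3.14
endloop
endfacet
facet normal 0.016 0.261 0.965
outer loop
vertex 3.241 -1.391 5.196
vertex 3.475 0.647 4.64
vertex 2.467 -0.926 5.083
endloop
endfacet
facet normal 0.851 -0.511 0.123
outer loop
vertex 4.249 0.182 4.752
vertex 3.241 -1.391 5.196
vertex 4.213 -0.374 2.697
endloop
endfacet
facet normal 0.017 0.261 0.965
outer loop
vertex 4.249 0.182 4.752
vertex 3.475 0.647 4.64
vertex 3.241 -1.391 5.196
endloop
endfacet
facet normal -0.851 0.511 -0.123
outer loop
vertex 2.467 -0.926 5.083
vertex 3.475 0.647 4.64
vertex 2.431 -1.482 3.028
endloop
endfacet
facet normal -0.016 -0.262 -0.965
outer loop
vertex 3.439 0.091 2.584
vertex 4.213 -0.374 2.697
vertex 2.431 -1.482 3.028
endloop
endfacet
facet normal -0.851 0.511 -0.123
outer loop
vertex 2.431 -1.482 3.028
vertex 3.475 0.647 4.64
vertex 3.439 0.091 2.584
endloop
endfacet
facet normal 0.526 0.819 -0.231
outer loop
vertex 3.439 0.091 2.584
vertex 4.249 0.182 4.752
vertex 4.213 -0.374 2.697
endloop
endfacet
facet normal 0.525 0.819 -0.231
outer loop
vertex 3.475 0.647 4.64
vertex 4.249 0.182 4.752
vertex 3.439 0.091 2.584
endloop
endfacet
facet normal -0.964 -0.260 0.059
outer loop
vertex 2.614 3.485 -0.29
vertex 2.842 2.723 0.07
vertex 2.686 3.416 0.577
endloop
endfacet
facet normal -0.887 0.448 0.109
outer loop
vertex 2.614 3.485 -0.29
vertex 2.686 3.416 0.577
vertex 2.993 4.124 0.169
endloop
endfacet
facet normal -0.558 0.676 -0.481
outer loop
vertex 2.614 3.485 -0.29
vertex 2.993 4.124 0.169
vertex 3.338 3.868 -0.591
endloop
endfacet
facet normal -0.430 0.109 -0.896
outer loop
vertex 2.614 3.485 -0.29
vertex 3.338 3.868 -0.591
vertex 3.245 3.003 -0.652
endloop
endfacet
facet normal -0.681 -0.469 -0.562
outer loop
vertex 2.614 3.485 -0.29
vertex 3.245 3.003 -0.652
vertex 2.842 2.723 0.07
endloop
endfacet
facet normal -0.463 0.585 0.666
outer loop
vertex 2.993 4.124 0.169
vertex 2.686 3.416 0.577
vertex 3.455 3.757 0.812
endloop
endfacet
facet normal -0.585 -0.560 0.586
outer loop
vertex 2.686 3.416 0.577
vertex 2.842 2.723 0.07
vertex 3.362 2.892 0.751
endloop
endfacet
facet normal -0.129 -0.898 -0.420
outer loop
vertex 2.842 2.723 0.07
vertex 3.245 3.003 -0.652
vertex 3.707 2.636 -0.009
endloop
endfacet
facet normal 0.277 0.038 -0.960
outer loop
vertex 3.245 3.003 -0.652
vertex 3.338 3.868 -0.591
vertex 4.014 3.344 -0.417
endloop
endfacet
facet normal 0.070 0.955 -0.290
outer loop
vertex 3.338 3.868 -0.591
vertex 2.993 4.124 0.169
vertex 3.858 4.037 0.09
endloop
endfacet
facet normal 0.430 -0.109 0.896
outer loop
vertex 4.086 3.275 0.45
vertex 3.455 3.757 0.812
vertex 3.362 2.892 0.751
endloop
endfacet
facet normal 0.558 -0.676 0.481
outer loop
vertex 4.086 3.275 0.45
vertex 3.362 2.892 0.751
vertex 3.707 2.636 -0.009
endloop
endfacet
facet normal 0.887 -0.448 -0.109
outer loop
vertex 4.086 3.275 0.45
vertex 3.707 2.636 -0.009
vertex 4.014 3.344 -0.417
endloop
endfacet
facet normal 0.964 0.260 -0.059
outer loop
vertex 4.086 3.275 0.45
vertex 4.014 3.344 -0.417
vertex 3.858 4.037 0.09
endloop
endfacet
facet normal 0.681 0.469 0.562
outer loop
vertex 4.086 3.275 0.45
vertex 3.858 4.037 0.09
vertex 3.455 3.757 0.812
endloop
endfacet
facet normal -0.277 -0.038 0.960
outer loop
vertex 3.362 2.892 0.751
vertex 3.455 3.757 0.812
vertex 2.686 3.416 0.577
endloop
endfacet
facet normal -0.070 -0.955 0.290
outer loop
vertex 3.707 2.636 -0.009
vertex 3.362 2.892 0.751
vertex 2.842 2.723 0.07
endloop
endfacet
facet normal 0.463 -0.585 -0.666
outer loop
vertex 4.014 3.344 -0.417
vertex 3.707 2.636 -0.009
vertex 3.245 3.003 -0.652
endloop
endfacet
facet normal 0.585 0.560 -0.586
outer loop
vertex 3.858 4.037 0.09
vertex 4.014 3.344 -0.417
vertex 3.338 3.868 -0.591
endloop
endfacet
facet normal 0.129 0.898 0.420
outer loop
vertex 3.455 3.757 0.812
vertex 3.858 4.037 0.09
vertex 2.993 4.124 0.169
endloop
endfacet

endsolid


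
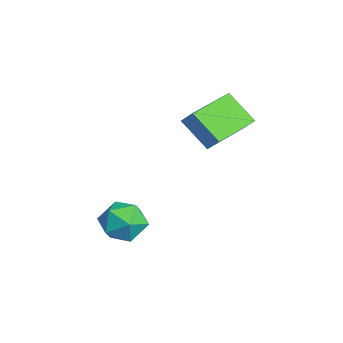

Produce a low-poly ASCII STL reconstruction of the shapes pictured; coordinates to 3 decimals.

solid 
facet normal -0.570 0.446 0.691
outer loop
vertex 1.381 -0.356 -3.467
vertex 1.294 -1.143 -3.031
vertex 1.977 -0.586 -2.827
endloop
endfacet
facet normal -0.097 0.904 0.415
outer loop
vertex 1.381 -0.356 -3.467
vertex 1.977 -0.586 -2.827
vertex 2.263 -0.203 -3.594
endloop
endfacet
facet normal -0.204 0.935 -0.289
outer loop
vertex 1.381 -0.356 -3.467
vertex 2.263 -0.203 -3.594
vertex 1.757 -0.523 -4.272
endloop
endfacet
facet normal -0.743 0.495 -0.450
outer loop
vertex 1.381 -0.356 -3.467
vertex 1.757 -0.523 -4.272
vertex 1.159 -1.105 -3.924
endloop
endfacet
facet normal -0.969 0.193 0.155
outer loop
vertex 1.381 -0.356 -3.467
vertex 1.159 -1.105 -3.924
vertex 1.294 -1.143 -3.031
endloop
endfacet
facet normal 0.557 0.641 0.528
outer loop
vertex 2.263 -0.203 -3.594
vertex 1.977 -0.586 -2.827
vertex 2.721 -0.895 -3.236
endloop
endfacet
facet normal -0.208 -0.101 0.973
outer loop
vertex 1.977 -0.586 -2.827
vertex 1.294 -1.143 -3.031
vertex 2.123 -1.477 -2.888
endloop
endfacet
facet normal -0.854 -0.509 0.107
outer loop
vertex 1.294 -1.143 -3.031
vertex 1.159 -1.105 -3.924
vertex 1.617 -1.797 -3.566
endloop
endfacet
facet normal -0.488 -0.020 -0.873
outer loop
vertex 1.159 -1.105 -3.924
vertex 1.757 -0.523 -4.272
vertex 1.903 -1.414 -4.333
endloop
endfacet
facet normal 0.384 0.691 -0.613
outer loop
vertex 1.757 -0.523 -4.272
vertex 2.263 -0.203 -3.594
vertex 2.586 -0.857 -4.129
endloop
endfacet
facet normal 0.743 -0.495 0.450
outer loop
vertex 2.499 -1.644 -3.693
vertex 2.721 -0.895 -3.236
vertex 2.123 -1.477 -2.888
endloop
endfacet
facet normal 0.204 -0.935 0.289
outer loop
vertex 2.499 -1.644 -3.693
vertex 2.123 -1.477 -2.888
vertex 1.617 -1.797 -3.566
endloop
endfacet
facet normal 0.097 -0.904 -0.415
outer loop
vertex 2.499 -1.644 -3.693
vertex 1.617 -1.797 -3.566
vertex 1.903 -1.414 -4.333
endloop
endfacet
facet normal 0.570 -0.446 -0.691
outer loop
vertex 2.499 -1.644 -3.693
vertex 1.903 -1.414 -4.333
vertex 2.586 -0.857 -4.129
endloop
endfacet
facet normal 0.969 -0.193 -0.155
outer loop
vertex 2.499 -1.644 -3.693
vertex 2.586 -0.857 -4.129
vertex 2.721 -0.895 -3.236
endloop
endfacet
facet normal 0.488 0.020 0.873
outer loop
vertex 2.123 -1.477 -2.888
vertex 2.721 -0.895 -3.236
vertex 1.977 -0.586 -2.827
endloop
endfacet
facet normal -0.384 -0.691 0.613
outer loop
vertex 1.617 -1.797 -3.566
vertex 2.123 -1.477 -2.888
vertex 1.294 -1.143 -3.031
endloop
endfacet
facet normal -0.557 -0.641 -0.528
outer loop
vertex 1.903 -1.414 -4.333
vertex 1.617 -1.797 -3.566
vertex 1.159 -1.105 -3.924
endloop
endfacet
facet normal 0.208 0.101 -0.973
outer loop
vertex 2.586 -0.857 -4.129
vertex 1.903 -1.414 -4.333
vertex 1.757 -0.523 -4.272
endloop
endfacet
facet normal 0.854 0.509 -0.107
outer loop
vertex 2.721 -0.895 -3.236
vertex 2.586 -0.857 -4.129
vertex 2.263 -0.203 -3.594
endloop
endfacet
facet normal -0.575 -0.367 -0.732
outer loop
vertex 0.916 1.073 0.338
vertex -0.213 2.49 0.515
vertex 1.674 1.797 -0.62
endloop
endfacet
facet normal 0.621 -0.778 -0.097
outer loop
vertex 2.133 2.09 -0.035
vertex 0.916 1.073 0.338
vertex 1.674 1.797 -0.62
endloop
endfacet
facet normal -0.575 -0.367 -0.732
outer loop
vertex 1.674 1.797 -0.62
vertex -0.213 2.49 0.515
vertex 0.545 3.214 -0.443
endloop
endfacet
facet normal 0.534 0.510 -0.674
outer loop
vertex 0.545 3.214 -0.443
vertex 2.133 2.09 -0.035
vertex 1.674 1.797 -0.62
endloop
endfacet
facet normal -0.534 -0.510 0.674
outer loop
vertex 0.916 1.073 0.338
vertex 0.246 2.783 1.1
vertex -0.213 2.49 0.515
endloop
endfacet
facet normal 0.621 -0.778 -0.097
outer loop
vertex 1.375 1.366 0.923
vertex 0.916 1.073 0.338
vertex 2.133 2.09 -0.035
endloop
endfacet
facet normal -0.534 -0.510 0.674
outer loop
vertex 1.375 1.366 0.923
vertex 0.246 2.783 1.1
vertex 0.916 1.073 0.338
endloop
endfacet
facet normal -0.621 0.778 0.097
outer loop
vertex -0.213 2.49 0.515
vertex 0.246 2.783 1.1
vertex 0.545 3.214 -0.443
endloop
endfacet
facet normal 0.534 0.510 -0.674
outer loop
vertex 1.004 3.507 0.142
vertex 2.133 2.09 -0.035
vertex 0.545 3.214 -0.443
endloop
endfacet
facet normal -0.621 0.778 0.097
outer loop
vertex 0.545 3.214 -0.443
vertex 0.246 2.783 1.1
vertex 1.004 3.507 0.142
endloop
endfacet
facet normal 0.575 0.367 0.732
outer loop
vertex 1.004 3.507 0.142
vertex 1.375 1.366 0.923
vertex 2.133 2.09 -0.035
endloop
endfacet
facet normal 0.575 0.367 0.732
outer loop
vertex 0.246 2.783 1.1
vertex 1.375 1.366 0.923
vertex 1.004 3.507 0.142
endloop
endfacet

endsolid


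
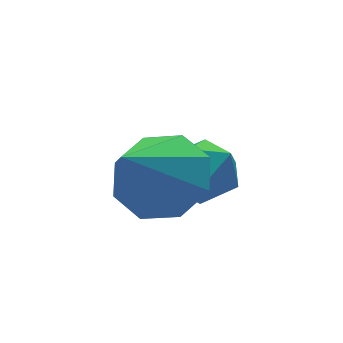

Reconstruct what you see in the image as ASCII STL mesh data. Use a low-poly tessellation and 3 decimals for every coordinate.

solid 
facet normal -0.898 0.400 -0.182
outer loop
vertex 0.855 2.21 -1.986
vertex 0.526 1.758 -1.357
vertex 0.837 2.525 -1.206
endloop
endfacet
facet normal -0.376 0.856 -0.354
outer loop
vertex 0.855 2.21 -1.986
vertex 0.837 2.525 -1.206
vertex 1.52 2.627 -1.684
endloop
endfacet
facet normal 0.042 0.542 -0.840
outer loop
vertex 0.855 2.21 -1.986
vertex 1.52 2.627 -1.684
vertex 1.632 1.924 -2.132
endloop
endfacet
facet normal -0.223 -0.110 -0.969
outer loop
vertex 0.855 2.21 -1.986
vertex 1.632 1.924 -2.132
vertex 1.018 1.387 -1.93
endloop
endfacet
facet normal -0.803 -0.197 -0.562
outer loop
vertex 0.855 2.21 -1.986
vertex 1.018 1.387 -1.93
vertex 0.526 1.758 -1.357
endloop
endfacet
facet normal 0.016 0.973 0.230
outer loop
vertex 1.52 2.627 -1.684
vertex 0.837 2.525 -1.206
vertex 1.602 2.433 -0.87
endloop
endfacet
facet normal -0.828 0.236 0.508
outer loop
vertex 0.837 2.525 -1.206
vertex 0.526 1.758 -1.357
vertex 0.988 1.896 -0.668
endloop
endfacet
facet normal -0.675 -0.731 -0.106
outer loop
vertex 0.526 1.758 -1.357
vertex 1.018 1.387 -1.93
vertex 1.1 1.193 -1.116
endloop
endfacet
facet normal 0.264 -0.589 -0.763
outer loop
vertex 1.018 1.387 -1.93
vertex 1.632 1.924 -2.132
vertex 1.783 1.295 -1.594
endloop
endfacet
facet normal 0.690 0.464 -0.556
outer loop
vertex 1.632 1.924 -2.132
vertex 1.52 2.627 -1.684
vertex 2.094 2.062 -1.443
endloop
endfacet
facet normal 0.223 0.110 0.969
outer loop
vertex 1.765 1.61 -0.814
vertex 1.602 2.433 -0.87
vertex 0.988 1.896 -0.668
endloop
endfacet
facet normal -0.042 -0.542 0.840
outer loop
vertex 1.765 1.61 -0.814
vertex 0.988 1.896 -0.668
vertex 1.1 1.193 -1.116
endloop
endfacet
facet normal 0.376 -0.856 0.354
outer loop
vertex 1.765 1.61 -0.814
vertex 1.1 1.193 -1.116
vertex 1.783 1.295 -1.594
endloop
endfacet
facet normal 0.898 -0.400 0.182
outer loop
vertex 1.765 1.61 -0.814
vertex 1.783 1.295 -1.594
vertex 2.094 2.062 -1.443
endloop
endfacet
facet normal 0.803 0.197 0.562
outer loop
vertex 1.765 1.61 -0.814
vertex 2.094 2.062 -1.443
vertex 1.602 2.433 -0.87
endloop
endfacet
facet normal -0.264 0.589 0.763
outer loop
vertex 0.988 1.896 -0.668
vertex 1.602 2.433 -0.87
vertex 0.837 2.525 -1.206
endloop
endfacet
facet normal -0.690 -0.464 0.556
outer loop
vertex 1.1 1.193 -1.116
vertex 0.988 1.896 -0.668
vertex 0.526 1.758 -1.357
endloop
endfacet
facet normal -0.016 -0.973 -0.230
outer loop
vertex 1.783 1.295 -1.594
vertex 1.1 1.193 -1.116
vertex 1.018 1.387 -1.93
endloop
endfacet
facet normal 0.828 -0.236 -0.508
outer loop
vertex 2.094 2.062 -1.443
vertex 1.783 1.295 -1.594
vertex 1.632 1.924 -2.132
endloop
endfacet
facet normal 0.675 0.731 0.106
outer loop
vertex 1.602 2.433 -0.87
vertex 2.094 2.062 -1.443
vertex 1.52 2.627 -1.684
endloop
endfacet
facet normal 0.589 0.412 -0.696
outer loop
vertex 0.639 0.165 -0.663
vertex 0.055 1.025 -0.648
vertex 0.896 0.698 -0.13
endloop
endfacet
facet normal 0.399 -0.737 0.545
outer loop
vertex 0.639 0.165 -0.663
vertex 0.896 0.698 -0.13
vertex -1.075 0.235 0.688
endloop
endfacet
facet normal 0.589 0.412 -0.695
outer loop
vertex 0.896 0.698 -0.13
vertex 0.055 1.025 -0.648
vertex 0.659 1.423 0.099
endloop
endfacet
facet normal 0.409 -0.151 0.900
outer loop
vertex 0.896 0.698 -0.13
vertex 0.659 1.423 0.099
vertex -1.075 0.235 0.688
endloop
endfacet
facet normal 0.589 0.411 -0.696
outer loop
vertex 0.659 1.423 0.099
vertex 0.055 1.025 -0.648
vertex 0.069 1.915 -0.11
endloop
endfacet
facet normal 0.024 0.415 0.909
outer loop
vertex 0.659 1.423 0.099
vertex 0.069 1.915 -0.11
vertex -1.075 0.235 0.688
endloop
endfacet
facet normal 0.588 0.412 -0.696
outer loop
vertex 0.069 1.915 -0.11
vertex 0.055 1.025 -0.648
vertex -0.53 1.885 -0.634
endloop
endfacet
facet normal -0.529 0.630 0.568
outer loop
vertex 0.069 1.915 -0.11
vertex -0.53 1.885 -0.634
vertex -1.075 0.235 0.688
endloop
endfacet
facet normal 0.589 0.412 -0.696
outer loop
vertex -0.53 1.885 -0.634
vertex 0.055 1.025 -0.648
vertex -0.786 1.352 -1.166
endloop
endfacet
facet normal -0.927 0.368 0.077
outer loop
vertex -0.53 1.885 -0.634
vertex -0.786 1.352 -1.166
vertex -1.075 0.235 0.688
endloop
endfacet
facet normal 0.589 0.411 -0.696
outer loop
vertex -0.786 1.352 -1.166
vertex 0.055 1.025 -0.648
vertex -0.55 0.627 -1.395
endloop
endfacet
facet normal -0.936 -0.217 -0.277
outer loop
vertex -0.786 1.352 -1.166
vertex -0.55 0.627 -1.395
vertex -1.075 0.235 0.688
endloop
endfacet
facet normal 0.589 0.411 -0.696
outer loop
vertex -0.55 0.627 -1.395
vertex 0.055 1.025 -0.648
vertex 0.041 0.135 -1.186
endloop
endfacet
facet normal -0.551 -0.784 -0.286
outer loop
vertex -0.55 0.627 -1.395
vertex 0.041 0.135 -1.186
vertex -1.075 0.235 0.688
endloop
endfacet
facet normal 0.588 0.412 -0.696
outer loop
vertex 0.041 0.135 -1.186
vertex 0.055 1.025 -0.648
vertex 0.639 0.165 -0.663
endloop
endfacet
facet normal 0.002 -0.999 0.055
outer loop
vertex 0.041 0.135 -1.186
vertex 0.639 0.165 -0.663
vertex -1.075 0.235 0.688
endloop
endfacet

endsolid


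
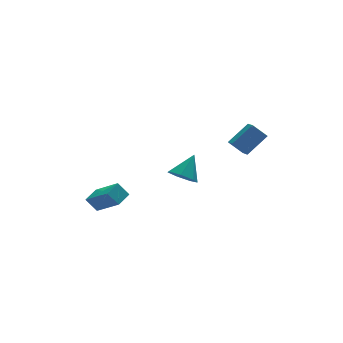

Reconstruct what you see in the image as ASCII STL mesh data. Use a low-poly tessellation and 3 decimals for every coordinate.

solid 
facet normal -0.598 0.460 0.656
outer loop
vertex 3.027 -0.86 2.607
vertex 3.219 0.042 2.149
vertex 1.913 -1.065 1.735
endloop
endfacet
facet normal -0.186 -0.876 0.444
outer loop
vertex 2.481 -1.502 1.111
vertex 3.027 -0.86 2.607
vertex 1.913 -1.065 1.735
endloop
endfacet
facet normal -0.598 0.460 0.656
outer loop
vertex 1.913 -1.065 1.735
vertex 3.219 0.042 2.149
vertex 2.105 -0.163 1.277
endloop
endfacet
facet normal -0.780 -0.143 -0.609
outer loop
vertex 2.105 -0.163 1.277
vertex 2.481 -1.502 1.111
vertex 1.913 -1.065 1.735
endloop
endfacet
facet normal 0.780 0.143 0.609
outer loop
vertex 3.027 -0.86 2.607
vertex 3.787 -0.395 1.525
vertex 3.219 0.042 2.149
endloop
endfacet
facet normal -0.186 -0.876 0.444
outer loop
vertex 3.595 -1.297 1.983
vertex 3.027 -0.86 2.607
vertex 2.481 -1.502 1.111
endloop
endfacet
facet normal 0.780 0.143 0.609
outer loop
vertex 3.595 -1.297 1.983
vertex 3.787 -0.395 1.525
vertex 3.027 -0.86 2.607
endloop
endfacet
facet normal 0.186 0.876 -0.444
outer loop
vertex 3.219 0.042 2.149
vertex 3.787 -0.395 1.525
vertex 2.105 -0.163 1.277
endloop
endfacet
facet normal -0.780 -0.143 -0.609
outer loop
vertex 2.673 -0.6 0.653
vertex 2.481 -1.502 1.111
vertex 2.105 -0.163 1.277
endloop
endfacet
facet normal 0.186 0.876 -0.444
outer loop
vertex 2.105 -0.163 1.277
vertex 3.787 -0.395 1.525
vertex 2.673 -0.6 0.653
endloop
endfacet
facet normal 0.598 -0.460 -0.656
outer loop
vertex 2.673 -0.6 0.653
vertex 3.595 -1.297 1.983
vertex 2.481 -1.502 1.111
endloop
endfacet
facet normal 0.598 -0.460 -0.656
outer loop
vertex 3.787 -0.395 1.525
vertex 3.595 -1.297 1.983
vertex 2.673 -0.6 0.653
endloop
endfacet
facet normal -0.798 -0.565 -0.211
outer loop
vertex -3.043 0.765 -2.294
vertex -3.477 1.126 -1.62
vertex -3.669 2.06 -3.392
endloop
endfacet
facet normal 0.494 -0.411 -0.766
outer loop
vertex -2.943 2.574 -3.2
vertex -3.043 0.765 -2.294
vertex -3.669 2.06 -3.392
endloop
endfacet
facet normal -0.798 -0.564 -0.211
outer loop
vertex -3.669 2.06 -3.392
vertex -3.477 1.126 -1.62
vertex -4.103 2.422 -2.718
endloop
endfacet
facet normal -0.346 0.715 -0.607
outer loop
vertex -4.103 2.422 -2.718
vertex -2.943 2.574 -3.2
vertex -3.669 2.06 -3.392
endloop
endfacet
facet normal 0.346 -0.716 0.606
outer loop
vertex -3.043 0.765 -2.294
vertex -2.751 1.64 -1.428
vertex -3.477 1.126 -1.62
endloop
endfacet
facet normal 0.493 -0.411 -0.767
outer loop
vertex -2.317 1.278 -2.102
vertex -3.043 0.765 -2.294
vertex -2.943 2.574 -3.2
endloop
endfacet
facet normal 0.345 -0.716 0.607
outer loop
vertex -2.317 1.278 -2.102
vertex -2.751 1.64 -1.428
vertex -3.043 0.765 -2.294
endloop
endfacet
facet normal -0.494 0.411 0.766
outer loop
vertex -3.477 1.126 -1.62
vertex -2.751 1.64 -1.428
vertex -4.103 2.422 -2.718
endloop
endfacet
facet normal -0.346 0.716 -0.606
outer loop
vertex -3.377 2.935 -2.526
vertex -2.943 2.574 -3.2
vertex -4.103 2.422 -2.718
endloop
endfacet
facet normal -0.493 0.411 0.766
outer loop
vertex -4.103 2.422 -2.718
vertex -2.751 1.64 -1.428
vertex -3.377 2.935 -2.526
endloop
endfacet
facet normal 0.798 0.565 0.211
outer loop
vertex -3.377 2.935 -2.526
vertex -2.317 1.278 -2.102
vertex -2.943 2.574 -3.2
endloop
endfacet
facet normal 0.798 0.564 0.211
outer loop
vertex -2.751 1.64 -1.428
vertex -2.317 1.278 -2.102
vertex -3.377 2.935 -2.526
endloop
endfacet
facet normal -0.598 -0.378 -0.707
outer loop
vertex 0.53 -0.226 -1.084
vertex -0.084 0.162 -0.772
vertex 0.421 0.405 -1.329
endloop
endfacet
facet normal 0.970 0.079 -0.228
outer loop
vertex 0.53 -0.226 -1.084
vertex 0.421 0.405 -1.329
vertex 0.764 0.698 0.232
endloop
endfacet
facet normal -0.598 -0.378 -0.707
outer loop
vertex 0.421 0.405 -1.329
vertex -0.084 0.162 -0.772
vertex -0.068 0.853 -1.155
endloop
endfacet
facet normal 0.595 0.756 -0.273
outer loop
vertex 0.421 0.405 -1.329
vertex -0.068 0.853 -1.155
vertex 0.764 0.698 0.232
endloop
endfacet
facet normal -0.597 -0.378 -0.707
outer loop
vertex -0.068 0.853 -1.155
vertex -0.084 0.162 -0.772
vertex -0.569 0.78 -0.693
endloop
endfacet
facet normal -0.027 0.992 0.127
outer loop
vertex -0.068 0.853 -1.155
vertex -0.569 0.78 -0.693
vertex 0.764 0.698 0.232
endloop
endfacet
facet normal -0.597 -0.378 -0.708
outer loop
vertex -0.569 0.78 -0.693
vertex -0.084 0.162 -0.772
vertex -0.705 0.242 -0.291
endloop
endfacet
facet normal -0.427 0.608 0.669
outer loop
vertex -0.569 0.78 -0.693
vertex -0.705 0.242 -0.291
vertex 0.764 0.698 0.232
endloop
endfacet
facet normal -0.597 -0.377 -0.708
outer loop
vertex -0.705 0.242 -0.291
vertex -0.084 0.162 -0.772
vertex -0.373 -0.357 -0.252
endloop
endfacet
facet normal -0.304 -0.107 0.947
outer loop
vertex -0.705 0.242 -0.291
vertex -0.373 -0.357 -0.252
vertex 0.764 0.698 0.232
endloop
endfacet
facet normal -0.597 -0.377 -0.708
outer loop
vertex -0.373 -0.357 -0.252
vertex -0.084 0.162 -0.772
vertex 0.176 -0.565 -0.604
endloop
endfacet
facet normal 0.249 -0.613 0.750
outer loop
vertex -0.373 -0.357 -0.252
vertex 0.176 -0.565 -0.604
vertex 0.764 0.698 0.232
endloop
endfacet
facet normal -0.598 -0.377 -0.707
outer loop
vertex 0.176 -0.565 -0.604
vertex -0.084 0.162 -0.772
vertex 0.53 -0.226 -1.084
endloop
endfacet
facet normal 0.817 -0.531 0.227
outer loop
vertex 0.176 -0.565 -0.604
vertex 0.53 -0.226 -1.084
vertex 0.764 0.698 0.232
endloop
endfacet

endsolid


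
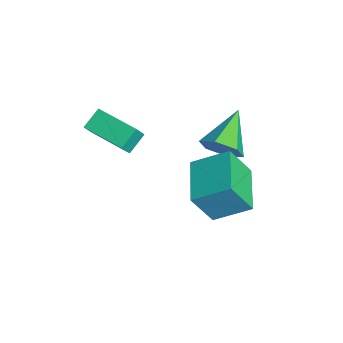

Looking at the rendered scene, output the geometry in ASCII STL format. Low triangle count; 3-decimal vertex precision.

solid 
facet normal -0.971 0.207 0.124
outer loop
vertex -0.729 -0.215 2.236
vertex -0.351 1.1 3.005
vertex -0.733 0.573 0.89
endloop
endfacet
facet normal -0.241 -0.838 -0.490
outer loop
vertex 1.111 0.18 0.655
vertex -0.729 -0.215 2.236
vertex -0.733 0.573 0.89
endloop
endfacet
facet normal -0.971 0.207 0.124
outer loop
vertex -0.733 0.573 0.89
vertex -0.351 1.1 3.005
vertex -0.355 1.888 1.659
endloop
endfacet
facet normal -0.002 0.505 -0.863
outer loop
vertex -0.355 1.888 1.659
vertex 1.111 0.18 0.655
vertex -0.733 0.573 0.89
endloop
endfacet
facet normal 0.002 -0.505 0.863
outer loop
vertex -0.729 -0.215 2.236
vertex 1.493 0.707 2.77
vertex -0.351 1.1 3.005
endloop
endfacet
facet normal -0.241 -0.838 -0.490
outer loop
vertex 1.115 -0.608 2.001
vertex -0.729 -0.215 2.236
vertex 1.111 0.18 0.655
endloop
endfacet
facet normal 0.002 -0.505 0.863
outer loop
vertex 1.115 -0.608 2.001
vertex 1.493 0.707 2.77
vertex -0.729 -0.215 2.236
endloop
endfacet
facet normal 0.241 0.838 0.490
outer loop
vertex -0.351 1.1 3.005
vertex 1.493 0.707 2.77
vertex -0.355 1.888 1.659
endloop
endfacet
facet normal -0.002 0.505 -0.863
outer loop
vertex 1.489 1.495 1.424
vertex 1.111 0.18 0.655
vertex -0.355 1.888 1.659
endloop
endfacet
facet normal 0.241 0.838 0.490
outer loop
vertex -0.355 1.888 1.659
vertex 1.493 0.707 2.77
vertex 1.489 1.495 1.424
endloop
endfacet
facet normal 0.971 -0.207 -0.124
outer loop
vertex 1.489 1.495 1.424
vertex 1.115 -0.608 2.001
vertex 1.111 0.18 0.655
endloop
endfacet
facet normal 0.971 -0.207 -0.124
outer loop
vertex 1.493 0.707 2.77
vertex 1.115 -0.608 2.001
vertex 1.489 1.495 1.424
endloop
endfacet
facet normal 0.728 -0.511 -0.457
outer loop
vertex -2.277 1.865 0.982
vertex -2.886 1.42 0.51
vertex -2.549 2.181 0.196
endloop
endfacet
facet normal 0.292 0.918 0.268
outer loop
vertex -2.277 1.865 0.982
vertex -2.549 2.181 0.196
vertex -4.254 2.38 1.37
endloop
endfacet
facet normal 0.728 -0.511 -0.457
outer loop
vertex -2.549 2.181 0.196
vertex -2.886 1.42 0.51
vertex -3.158 1.736 -0.276
endloop
endfacet
facet normal -0.237 0.841 -0.487
outer loop
vertex -2.549 2.181 0.196
vertex -3.158 1.736 -0.276
vertex -4.254 2.38 1.37
endloop
endfacet
facet normal 0.728 -0.510 -0.457
outer loop
vertex -3.158 1.736 -0.276
vertex -2.886 1.42 0.51
vertex -3.495 0.974 0.038
endloop
endfacet
facet normal -0.805 0.116 -0.582
outer loop
vertex -3.158 1.736 -0.276
vertex -3.495 0.974 0.038
vertex -4.254 2.38 1.37
endloop
endfacet
facet normal 0.728 -0.510 -0.457
outer loop
vertex -3.495 0.974 0.038
vertex -2.886 1.42 0.51
vertex -3.223 0.658 0.824
endloop
endfacet
facet normal -0.844 -0.530 0.079
outer loop
vertex -3.495 0.974 0.038
vertex -3.223 0.658 0.824
vertex -4.254 2.38 1.37
endloop
endfacet
facet normal 0.728 -0.511 -0.458
outer loop
vertex -3.223 0.658 0.824
vertex -2.886 1.42 0.51
vertex -2.614 1.103 1.296
endloop
endfacet
facet normal -0.315 -0.453 0.834
outer loop
vertex -3.223 0.658 0.824
vertex -2.614 1.103 1.296
vertex -4.254 2.38 1.37
endloop
endfacet
facet normal 0.728 -0.511 -0.458
outer loop
vertex -2.614 1.103 1.296
vertex -2.886 1.42 0.51
vertex -2.277 1.865 0.982
endloop
endfacet
facet normal 0.253 0.271 0.929
outer loop
vertex -2.614 1.103 1.296
vertex -2.277 1.865 0.982
vertex -4.254 2.38 1.37
endloop
endfacet
facet normal -0.496 0.667 0.556
outer loop
vertex -3.704 -2.925 3.04
vertex -2.329 -1.801 2.919
vertex -4.037 -2.593 2.344
endloop
endfacet
facet normal -0.772 -0.632 0.068
outer loop
vertex -3.571 -3.219 1.821
vertex -3.704 -2.925 3.04
vertex -4.037 -2.593 2.344
endloop
endfacet
facet normal -0.496 0.666 0.556
outer loop
vertex -4.037 -2.593 2.344
vertex -2.329 -1.801 2.919
vertex -2.662 -1.468 2.223
endloop
endfacet
facet normal -0.397 0.396 -0.828
outer loop
vertex -2.662 -1.468 2.223
vertex -3.571 -3.219 1.821
vertex -4.037 -2.593 2.344
endloop
endfacet
facet normal 0.397 -0.396 0.828
outer loop
vertex -3.704 -2.925 3.04
vertex -1.863 -2.427 2.396
vertex -2.329 -1.801 2.919
endloop
endfacet
facet normal -0.773 -0.631 0.068
outer loop
vertex -3.238 -3.552 2.517
vertex -3.704 -2.925 3.04
vertex -3.571 -3.219 1.821
endloop
endfacet
facet normal 0.397 -0.396 0.828
outer loop
vertex -3.238 -3.552 2.517
vertex -1.863 -2.427 2.396
vertex -3.704 -2.925 3.04
endloop
endfacet
facet normal 0.772 0.631 -0.067
outer loop
vertex -2.329 -1.801 2.919
vertex -1.863 -2.427 2.396
vertex -2.662 -1.468 2.223
endloop
endfacet
facet normal -0.397 0.396 -0.828
outer loop
vertex -2.196 -2.095 1.7
vertex -3.571 -3.219 1.821
vertex -2.662 -1.468 2.223
endloop
endfacet
facet normal 0.773 0.631 -0.068
outer loop
vertex -2.662 -1.468 2.223
vertex -1.863 -2.427 2.396
vertex -2.196 -2.095 1.7
endloop
endfacet
facet normal 0.496 -0.667 -0.556
outer loop
vertex -2.196 -2.095 1.7
vertex -3.238 -3.552 2.517
vertex -3.571 -3.219 1.821
endloop
endfacet
facet normal 0.497 -0.667 -0.556
outer loop
vertex -1.863 -2.427 2.396
vertex -3.238 -3.552 2.517
vertex -2.196 -2.095 1.7
endloop
endfacet

endsolid


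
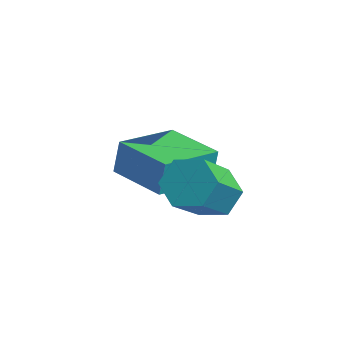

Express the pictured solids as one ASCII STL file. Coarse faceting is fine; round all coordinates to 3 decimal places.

solid 
facet normal -0.940 0.306 -0.149
outer loop
vertex 0.741 2.28 1.597
vertex 1.274 3.647 1.038
vertex 0.758 1.972 0.859
endloop
endfacet
facet normal -0.339 -0.871 0.356
outer loop
vertex 2.046 1.553 1.062
vertex 0.741 2.28 1.597
vertex 0.758 1.972 0.859
endloop
endfacet
facet normal -0.941 0.306 -0.148
outer loop
vertex 0.758 1.972 0.859
vertex 1.274 3.647 1.038
vertex 1.29 3.339 0.3
endloop
endfacet
facet normal 0.020 -0.385 -0.923
outer loop
vertex 1.29 3.339 0.3
vertex 2.046 1.553 1.062
vertex 0.758 1.972 0.859
endloop
endfacet
facet normal -0.020 0.385 0.923
outer loop
vertex 0.741 2.28 1.597
vertex 2.562 3.228 1.241
vertex 1.274 3.647 1.038
endloop
endfacet
facet normal -0.339 -0.871 0.356
outer loop
vertex 2.03 1.861 1.8
vertex 0.741 2.28 1.597
vertex 2.046 1.553 1.062
endloop
endfacet
facet normal -0.020 0.385 0.923
outer loop
vertex 2.03 1.861 1.8
vertex 2.562 3.228 1.241
vertex 0.741 2.28 1.597
endloop
endfacet
facet normal 0.339 0.871 -0.356
outer loop
vertex 1.274 3.647 1.038
vertex 2.562 3.228 1.241
vertex 1.29 3.339 0.3
endloop
endfacet
facet normal 0.020 -0.385 -0.923
outer loop
vertex 2.579 2.92 0.503
vertex 2.046 1.553 1.062
vertex 1.29 3.339 0.3
endloop
endfacet
facet normal 0.339 0.871 -0.356
outer loop
vertex 1.29 3.339 0.3
vertex 2.562 3.228 1.241
vertex 2.579 2.92 0.503
endloop
endfacet
facet normal 0.940 -0.306 0.148
outer loop
vertex 2.579 2.92 0.503
vertex 2.03 1.861 1.8
vertex 2.046 1.553 1.062
endloop
endfacet
facet normal 0.941 -0.305 0.149
outer loop
vertex 2.562 3.228 1.241
vertex 2.03 1.861 1.8
vertex 2.579 2.92 0.503
endloop
endfacet
facet normal 0.013 0.631 -0.776
outer loop
vertex 3.716 1.982 1.555
vertex 3.143 1.825 1.418
vertex 3.249 2.29 1.798
endloop
endfacet
facet normal 0.643 0.588 0.490
outer loop
vertex 3.716 1.982 1.555
vertex 3.249 2.29 1.798
vertex 3.691 0.871 2.92
endloop
endfacet
facet normal 0.643 0.588 0.490
outer loop
vertex 3.691 0.871 2.92
vertex 3.249 2.29 1.798
vertex 3.224 1.179 3.163
endloop
endfacet
facet normal -0.014 -0.633 0.774
outer loop
vertex 3.691 0.871 2.92
vertex 3.224 1.179 3.163
vertex 3.117 0.715 2.782
endloop
endfacet
facet normal 0.015 0.631 -0.776
outer loop
vertex 3.249 2.29 1.798
vertex 3.143 1.825 1.418
vertex 2.676 2.134 1.66
endloop
endfacet
facet normal -0.341 0.732 0.590
outer loop
vertex 3.249 2.29 1.798
vertex 2.676 2.134 1.66
vertex 3.224 1.179 3.163
endloop
endfacet
facet normal -0.341 0.732 0.590
outer loop
vertex 3.224 1.179 3.163
vertex 2.676 2.134 1.66
vertex 2.65 1.023 3.025
endloop
endfacet
facet normal -0.014 -0.633 0.774
outer loop
vertex 3.224 1.179 3.163
vertex 2.65 1.023 3.025
vertex 3.117 0.715 2.782
endloop
endfacet
facet normal 0.015 0.631 -0.776
outer loop
vertex 2.676 2.134 1.66
vertex 3.143 1.825 1.418
vertex 2.569 1.669 1.28
endloop
endfacet
facet normal -0.984 0.145 0.099
outer loop
vertex 2.676 2.134 1.66
vertex 2.569 1.669 1.28
vertex 2.65 1.023 3.025
endloop
endfacet
facet normal -0.985 0.144 0.099
outer loop
vertex 2.65 1.023 3.025
vertex 2.569 1.669 1.28
vertex 2.544 0.558 2.645
endloop
endfacet
facet normal -0.013 -0.631 0.776
outer loop
vertex 2.65 1.023 3.025
vertex 2.544 0.558 2.645
vertex 3.117 0.715 2.782
endloop
endfacet
facet normal 0.014 0.633 -0.774
outer loop
vertex 2.569 1.669 1.28
vertex 3.143 1.825 1.418
vertex 3.036 1.361 1.037
endloop
endfacet
facet normal -0.643 -0.588 -0.490
outer loop
vertex 2.569 1.669 1.28
vertex 3.036 1.361 1.037
vertex 2.544 0.558 2.645
endloop
endfacet
facet normal -0.643 -0.588 -0.490
outer loop
vertex 2.544 0.558 2.645
vertex 3.036 1.361 1.037
vertex 3.011 0.25 2.402
endloop
endfacet
facet normal -0.013 -0.631 0.776
outer loop
vertex 2.544 0.558 2.645
vertex 3.011 0.25 2.402
vertex 3.117 0.715 2.782
endloop
endfacet
facet normal 0.014 0.633 -0.774
outer loop
vertex 3.036 1.361 1.037
vertex 3.143 1.825 1.418
vertex 3.61 1.517 1.175
endloop
endfacet
facet normal 0.341 -0.732 -0.590
outer loop
vertex 3.036 1.361 1.037
vertex 3.61 1.517 1.175
vertex 3.011 0.25 2.402
endloop
endfacet
facet normal 0.341 -0.732 -0.589
outer loop
vertex 3.011 0.25 2.402
vertex 3.61 1.517 1.175
vertex 3.584 0.406 2.54
endloop
endfacet
facet normal -0.015 -0.631 0.776
outer loop
vertex 3.011 0.25 2.402
vertex 3.584 0.406 2.54
vertex 3.117 0.715 2.782
endloop
endfacet
facet normal 0.013 0.631 -0.776
outer loop
vertex 3.61 1.517 1.175
vertex 3.143 1.825 1.418
vertex 3.716 1.982 1.555
endloop
endfacet
facet normal 0.985 -0.144 -0.098
outer loop
vertex 3.61 1.517 1.175
vertex 3.716 1.982 1.555
vertex 3.584 0.406 2.54
endloop
endfacet
facet normal 0.984 -0.145 -0.100
outer loop
vertex 3.584 0.406 2.54
vertex 3.716 1.982 1.555
vertex 3.691 0.871 2.92
endloop
endfacet
facet normal -0.015 -0.631 0.776
outer loop
vertex 3.584 0.406 2.54
vertex 3.691 0.871 2.92
vertex 3.117 0.715 2.782
endloop
endfacet

endsolid


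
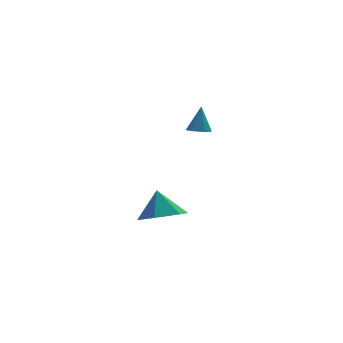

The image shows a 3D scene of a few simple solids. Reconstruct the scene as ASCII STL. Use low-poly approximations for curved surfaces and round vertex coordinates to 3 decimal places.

solid 
facet normal 0.067 -0.461 -0.885
outer loop
vertex -1.291 -3.247 0.016
vertex -1.786 -2.482 -0.42
vertex -0.779 -2.46 -0.355
endloop
endfacet
facet normal 0.678 -0.097 0.729
outer loop
vertex -1.291 -3.247 0.016
vertex -0.779 -2.46 -0.355
vertex -1.874 -1.878 0.74
endloop
endfacet
facet normal 0.067 -0.461 -0.885
outer loop
vertex -0.779 -2.46 -0.355
vertex -1.786 -2.482 -0.42
vertex -1.274 -1.695 -0.791
endloop
endfacet
facet normal 0.686 0.641 0.345
outer loop
vertex -0.779 -2.46 -0.355
vertex -1.274 -1.695 -0.791
vertex -1.874 -1.878 0.74
endloop
endfacet
facet normal 0.066 -0.460 -0.885
outer loop
vertex -1.274 -1.695 -0.791
vertex -1.786 -2.482 -0.42
vertex -2.282 -1.717 -0.855
endloop
endfacet
facet normal -0.029 0.994 0.108
outer loop
vertex -1.274 -1.695 -0.791
vertex -2.282 -1.717 -0.855
vertex -1.874 -1.878 0.74
endloop
endfacet
facet normal 0.066 -0.460 -0.885
outer loop
vertex -2.282 -1.717 -0.855
vertex -1.786 -2.482 -0.42
vertex -2.794 -2.504 -0.484
endloop
endfacet
facet normal -0.752 0.609 0.254
outer loop
vertex -2.282 -1.717 -0.855
vertex -2.794 -2.504 -0.484
vertex -1.874 -1.878 0.74
endloop
endfacet
facet normal 0.066 -0.461 -0.885
outer loop
vertex -2.794 -2.504 -0.484
vertex -1.786 -2.482 -0.42
vertex -2.299 -3.269 -0.048
endloop
endfacet
facet normal -0.760 -0.129 0.637
outer loop
vertex -2.794 -2.504 -0.484
vertex -2.299 -3.269 -0.048
vertex -1.874 -1.878 0.74
endloop
endfacet
facet normal 0.066 -0.461 -0.885
outer loop
vertex -2.299 -3.269 -0.048
vertex -1.786 -2.482 -0.42
vertex -1.291 -3.247 0.016
endloop
endfacet
facet normal -0.045 -0.482 0.875
outer loop
vertex -2.299 -3.269 -0.048
vertex -1.291 -3.247 0.016
vertex -1.874 -1.878 0.74
endloop
endfacet
facet normal -0.188 -0.409 -0.893
outer loop
vertex 1.562 2.703 1.785
vertex 1.056 2.892 1.805
vertex 1.448 3.192 1.585
endloop
endfacet
facet normal 0.967 0.249 0.058
outer loop
vertex 1.562 2.703 1.785
vertex 1.448 3.192 1.585
vertex 1.304 3.428 2.975
endloop
endfacet
facet normal -0.189 -0.408 -0.893
outer loop
vertex 1.448 3.192 1.585
vertex 1.056 2.892 1.805
vertex 0.942 3.381 1.606
endloop
endfacet
facet normal 0.343 0.931 -0.123
outer loop
vertex 1.448 3.192 1.585
vertex 0.942 3.381 1.606
vertex 1.304 3.428 2.975
endloop
endfacet
facet normal -0.190 -0.408 -0.893
outer loop
vertex 0.942 3.381 1.606
vertex 1.056 2.892 1.805
vertex 0.551 3.081 1.826
endloop
endfacet
facet normal -0.561 0.819 0.120
outer loop
vertex 0.942 3.381 1.606
vertex 0.551 3.081 1.826
vertex 1.304 3.428 2.975
endloop
endfacet
facet normal -0.190 -0.408 -0.893
outer loop
vertex 0.551 3.081 1.826
vertex 1.056 2.892 1.805
vertex 0.665 2.592 2.025
endloop
endfacet
facet normal -0.840 0.025 0.543
outer loop
vertex 0.551 3.081 1.826
vertex 0.665 2.592 2.025
vertex 1.304 3.428 2.975
endloop
endfacet
facet normal -0.188 -0.409 -0.893
outer loop
vertex 0.665 2.592 2.025
vertex 1.056 2.892 1.805
vertex 1.171 2.403 2.005
endloop
endfacet
facet normal -0.216 -0.656 0.723
outer loop
vertex 0.665 2.592 2.025
vertex 1.171 2.403 2.005
vertex 1.304 3.428 2.975
endloop
endfacet
facet normal -0.188 -0.409 -0.893
outer loop
vertex 1.171 2.403 2.005
vertex 1.056 2.892 1.805
vertex 1.562 2.703 1.785
endloop
endfacet
facet normal 0.688 -0.544 0.481
outer loop
vertex 1.171 2.403 2.005
vertex 1.562 2.703 1.785
vertex 1.304 3.428 2.975
endloop
endfacet

endsolid
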